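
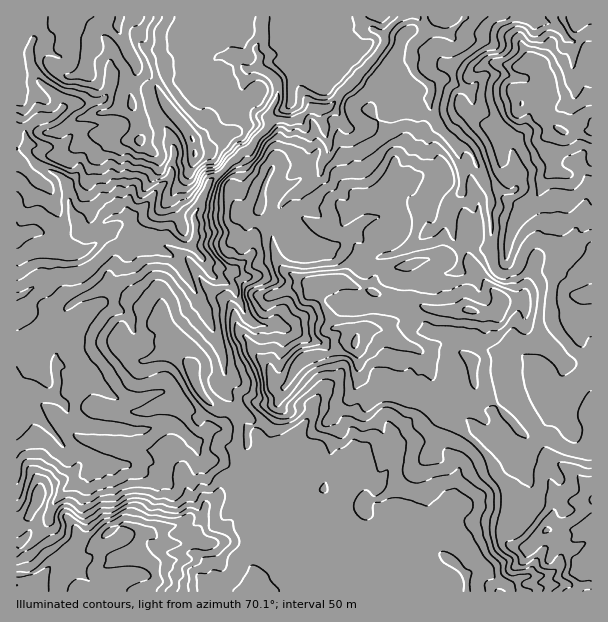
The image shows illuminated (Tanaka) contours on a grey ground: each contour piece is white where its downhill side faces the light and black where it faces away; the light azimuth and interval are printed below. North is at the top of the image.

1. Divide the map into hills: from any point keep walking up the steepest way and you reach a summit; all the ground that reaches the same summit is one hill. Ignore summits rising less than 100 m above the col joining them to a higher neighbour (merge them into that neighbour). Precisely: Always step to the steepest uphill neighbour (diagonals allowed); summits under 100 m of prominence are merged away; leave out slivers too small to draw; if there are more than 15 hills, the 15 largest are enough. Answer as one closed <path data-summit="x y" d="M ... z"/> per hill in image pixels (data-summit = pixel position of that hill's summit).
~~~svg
<path data-summit="591 131" d="M128 217l-18 1-18 16-6 0-5-4-12 6-16 0-12-4-14 0-11 4 1 182 9-4 7 0 15 12 15 20 20 6 18 11 7 1 20 0 5-3 1-11-5-20 17 0 16-6 8 0 12 6 14 14 3 11 5 5 20 3 16 13 8 4 14 14 0 18-3 12 3 10 4 4 15 2 10-5 16 1-16 11-9 3-12 20-21 22 261-1 0-3-6-5-6-1-9-8-7-3-9 0-6 5-24-22-29-14-16-5-7-13-9-9-6-10 0-18-17-11-9 1 0-4-5-2-37-7-20 16-18 6-6 6-2-11 2-29-12-30-26-25-4-9 2-8-1-22-18-47-21-39-13-16-12-4-13 0-12-5 2-5-8-6 2-12z"/><path data-summit="356 342" d="M429 98l-22 4-21 12-20 14-18 0-15-19-13 0 0 10 5 9 5 19-8 15-3 14-14 12-15 8-10 10-3 7-19 15-5 11 0 13-10 12-10 7-27-9-15-16-9 0-17-10-21-1-7 3-3 7 12 5 13 0 12 4 13 16 15 27 24 59 1 22-2 8 4 9 26 25 7 17 5 13 0 39 6-5 18-6 20-16 37 7 6 5 8 0 17 11 0 18 6 10 9 9 7 13 16 5 29 14 1-26 4-12 6-7-2-12 6-27 7-8 15-11 11-13 12 2 12 11 4-3 14 0 15-28 4-14 8 2 10 20 22-5 0-187-32 11-9 0-11-6-6 0-10 10-4 13-5 7-8 3-9-2-4-5-4-18 0-54-18-42-10-7-4 0-16-15-10-18z"/><path data-summit="119 18" d="M401 16l-384 0-1 218 25-2 12 4 16 0 12-6 5 4 6 0 18-16 18-1 2 5-2 12 4 4 3 2 9-5 23 1 2-6 7-7 18-5 16-36 9-7 23-23 6-1 18-22 4-8 23 0 7-3 11-9 18-1 49-54 7-12 0-9z"/><path data-summit="138 554" d="M33 414l-7 0-10 5 1 173 231 0 22-22 12-20 9-3 16-11-16-1-10 5-15-2-4-4-3-10 3-12 0-18-14-14-8-4-16-13-20-3-5-5-3-11-22-18-12-2-16 6-17 0 5 20-1 11-5 3-20 0-7-1-18-11-20-6-15-20z"/><path data-summit="581 569" d="M554 406l-2 1-4 13-15 28-14 0-4 3-12-11-12-2-11 13-20 16-8 30 2 12-6 7-4 12 0 27 3 4 6 3 14 14 6-5 9 0 7 3 9 8 6 1 6 9 82-1 0-166-22 3-10-20z"/>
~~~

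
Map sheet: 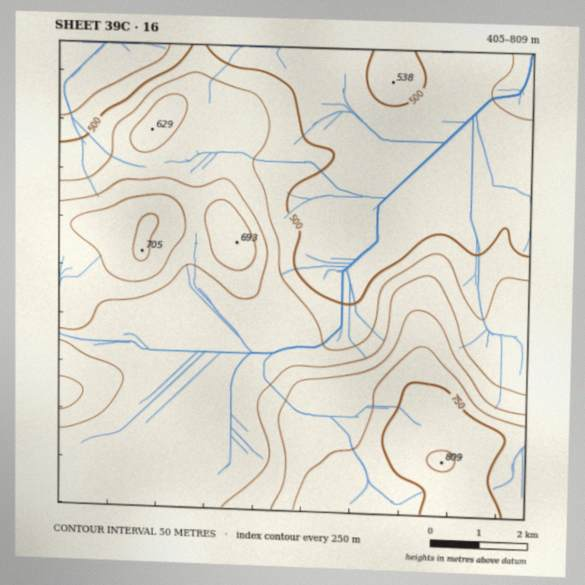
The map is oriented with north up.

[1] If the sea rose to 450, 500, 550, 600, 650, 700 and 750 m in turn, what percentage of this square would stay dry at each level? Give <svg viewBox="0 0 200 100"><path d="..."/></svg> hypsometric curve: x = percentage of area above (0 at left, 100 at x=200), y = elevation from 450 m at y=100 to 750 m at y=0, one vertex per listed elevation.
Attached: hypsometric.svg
<svg viewBox="0 0 200 100"><path d="M194 100l-45-17-20-16-62-17-25-17-19-16-13-17"/></svg>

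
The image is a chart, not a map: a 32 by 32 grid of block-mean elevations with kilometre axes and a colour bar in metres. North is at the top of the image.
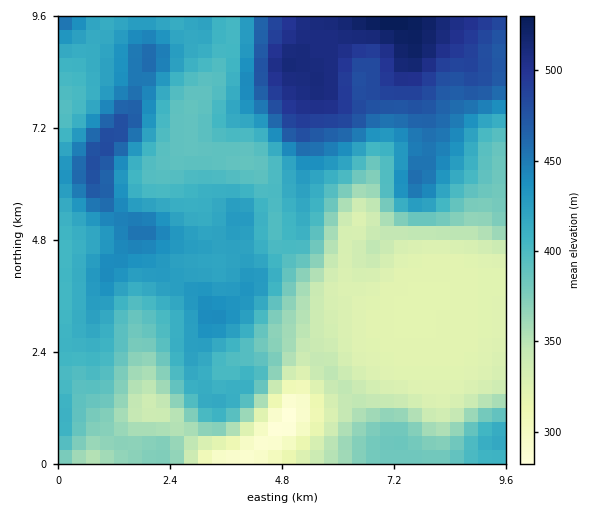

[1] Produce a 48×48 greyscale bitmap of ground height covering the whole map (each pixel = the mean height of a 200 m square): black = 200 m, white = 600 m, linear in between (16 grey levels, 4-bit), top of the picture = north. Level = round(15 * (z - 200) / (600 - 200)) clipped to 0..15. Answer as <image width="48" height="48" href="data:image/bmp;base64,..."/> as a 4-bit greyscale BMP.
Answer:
<image width="48" height="48" href="data:image/bmp;base64,Qk32BAAAAAAAAHYAAAAoAAAAMAAAADAAAAABAAQAAAAAAIAEAAATCwAAEwsAABAAAAAAAAAAAAAAABEREQAiIiIAMzMzAERERABVVVUAZmZmAHd3dwCIiIgAmZmZAKqqqgC7u7sAzMzMAN3d3QDu7u4A////AHZmZmZmd2ZUQzM0REVVVmZ3d3d3d3eIiHdmZmZnd2ZUREQzRERVVmZ3d3d3d3eIiId2ZmZmZmZVVURDM0RFVmZ3d3d3ZneIiId2ZmZmZmZmZmVEMzNEVWZnd3dmZmd4iIh3dmZmVVZnd3ZUQzNEVVZmd3ZmVWZ3iIh3dmZVVWZ4iIdlQzNERVZmZmZlVVZmd4h3d2ZVVWd4iIh2VDNEVVZlZlVVVVVWZod3d3ZlVneIiIiHZEREVVZVVVVVVVVVVYd3d3ZmZniIiIiHZURFVWVVVVVVVVVVVYd3d3ZmZ3iIiIiIdlVVZlVVVVVVVVVVVYiIh3ZmZ3iIh3iHdmVVZVVVVVVVVVVVVYiIiHdmd4iIiHd3d2VVVVVVVVVVVVVVVYiIiHd3d4iIiIh3dmZVVVVVVVVVVVVVVYiIiHd3eIiZmIh3dmZVVVVVVVVVVVVVVYiIiHd3eIiZmZiHdmZlVVVVVVVVVVVVVYiIiHd3eIiZmZmIdmZlVVVVVVVVVVVVVYiImId3iIiZmZmYd2ZlVVVVVVVVVVVVVYiImIh4iIiZmZmYh3ZlVVVVVVVVVVVVVYiImYiIiImZmZmZiHZlVVVVVVVVVVVVVYiJmZiImZmZiImZiHZmVVVVVVVVVVVVVYiJmZmZmYiIiImZiHdmVVVVVVVVVVVVVYiImZmZmYiIiIiIiHd2ZVVVVVVVVVVVVYiImZmZmZiIiIiIiHd3ZVVVVVVVVVVVVYiIiZmZmZmYiIiIh4iHZlVVVVVVVVVVVYiIiZmqmZmIiImIh4iHdlVVVVVVVVVWZoiImZmqmZiIiJmIh4iIdlVVVmZmZmZmZoiJmZmZmYiIiJmYh4iIdlVVZnd3d3ZmZ4iZqpmZiIiIiImIh4iId2VVZ4iIh3d3d4maqpiIiIiIiIiIeIiIh2ZWZ4mZiHd3d4mqqpiIeIiIiIiHeIiIh3ZmeJmpmId3d5mqqpiHd3eIiHd3eIiYiHd2eJmqmYh3d5mqqpiHd3d3d3d3eImZiIh3eJmqmYiHd4mqupiHd3d3d3d3eImZmZh3eImqmZiHd4mquqmId3d3d3d3eJmqmZmIeImamZiHd4iau6qYh3d3d3d3iZqqqpmYiJmamZmHd4iZq7qZh3d3eIiIiau6qqqZmZmqqZmId3iJqqqph3d3eIiImru7u7qqmaqqqpmYiHeImqqpiHd3eIiZqru7u7uqqqqqqqmZmHeImaqpiHd3eImZq7u7u7u6qqqqqqqpmXeIiZqpmHd3d4maq7vMy7uru7u7qqqqqoiIiZmpmId3d4iau7zMzLuru7u7qqqqqoiIiJmqmYh3d4iau8zMzLuqu7u7uqu7qoiIiJmqqYiId4iavMzMzLuqu8zLu7u7qoiIiJmqqZiIiIiavMzMzLu7u8zMu7u7qoiIiJmaqZiIiIiau8zMzLu7vMzMy7u7qpiIiJmZmYiIiIiau7zMzMzMzMzMzLu7qpmYiImZmIiIiIiaq7vMzMzMzMzMzLu7uqmYiIiIiIiIiIiaq7vMzMzMzMzMzMu7uw=="/>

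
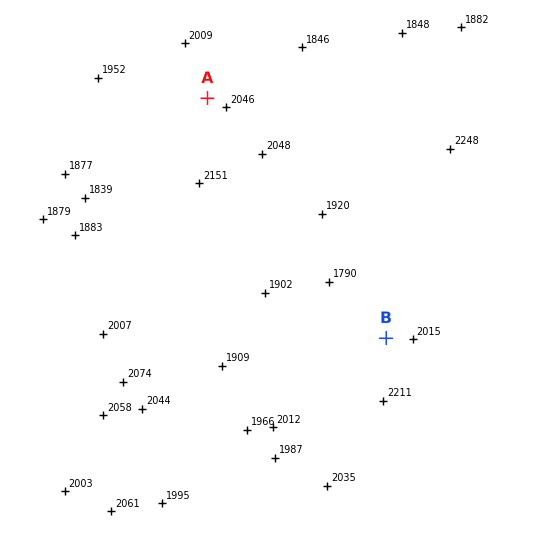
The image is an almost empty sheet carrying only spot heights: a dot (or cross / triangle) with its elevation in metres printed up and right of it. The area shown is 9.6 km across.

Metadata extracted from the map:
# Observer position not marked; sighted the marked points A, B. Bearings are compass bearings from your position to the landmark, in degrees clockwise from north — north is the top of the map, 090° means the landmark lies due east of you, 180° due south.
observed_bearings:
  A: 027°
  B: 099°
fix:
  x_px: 108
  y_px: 294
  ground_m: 1990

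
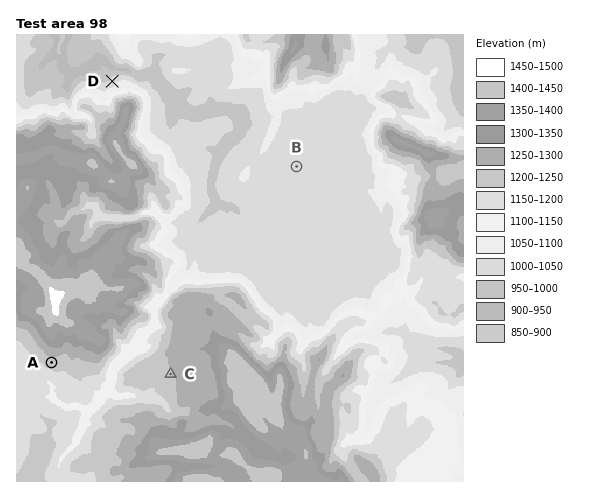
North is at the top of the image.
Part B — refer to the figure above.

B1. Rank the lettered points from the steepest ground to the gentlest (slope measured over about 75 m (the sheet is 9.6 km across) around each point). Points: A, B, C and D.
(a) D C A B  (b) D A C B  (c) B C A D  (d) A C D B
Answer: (b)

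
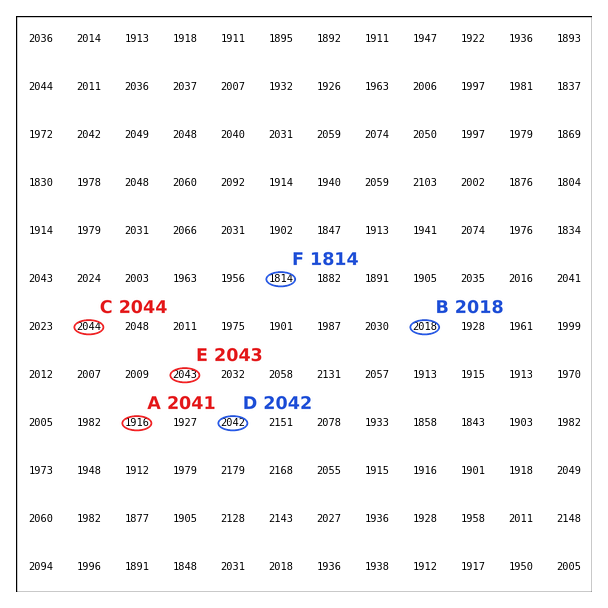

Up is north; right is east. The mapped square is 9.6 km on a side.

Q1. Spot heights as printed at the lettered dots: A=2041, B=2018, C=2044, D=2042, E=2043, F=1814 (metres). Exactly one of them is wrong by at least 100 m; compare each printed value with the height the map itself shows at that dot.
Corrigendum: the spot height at A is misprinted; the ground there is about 1916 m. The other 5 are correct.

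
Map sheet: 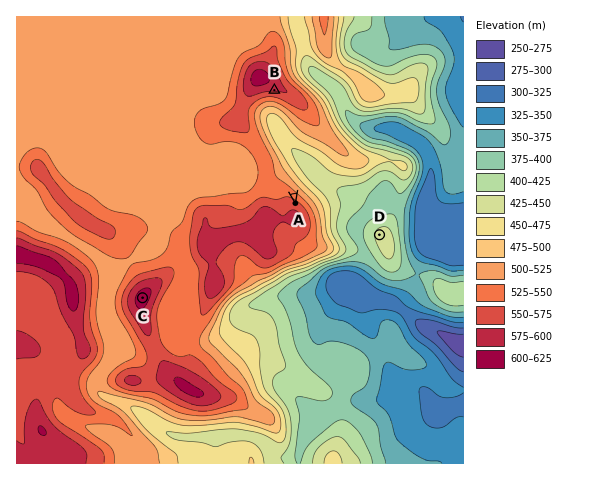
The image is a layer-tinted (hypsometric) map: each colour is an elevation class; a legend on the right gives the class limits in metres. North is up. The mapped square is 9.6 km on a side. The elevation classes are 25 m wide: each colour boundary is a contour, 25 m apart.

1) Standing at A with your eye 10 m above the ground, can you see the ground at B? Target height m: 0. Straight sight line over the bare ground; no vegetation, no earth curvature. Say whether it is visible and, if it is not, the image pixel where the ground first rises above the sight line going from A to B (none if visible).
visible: true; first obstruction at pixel None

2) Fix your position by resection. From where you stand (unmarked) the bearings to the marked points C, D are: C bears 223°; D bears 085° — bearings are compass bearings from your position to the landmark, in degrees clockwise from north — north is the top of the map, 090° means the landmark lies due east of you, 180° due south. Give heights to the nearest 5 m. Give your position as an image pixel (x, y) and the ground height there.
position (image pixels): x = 186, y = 252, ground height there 535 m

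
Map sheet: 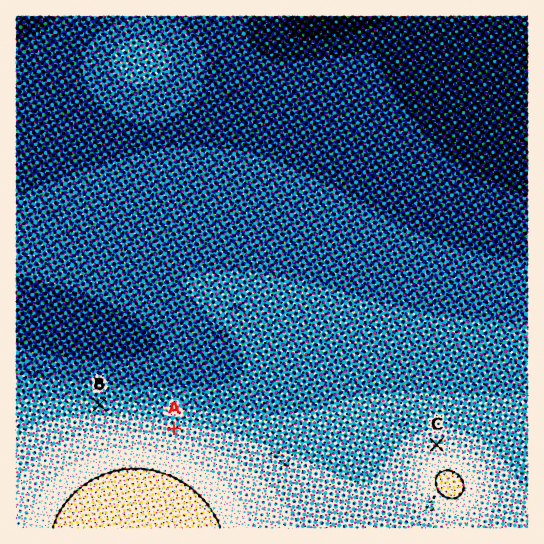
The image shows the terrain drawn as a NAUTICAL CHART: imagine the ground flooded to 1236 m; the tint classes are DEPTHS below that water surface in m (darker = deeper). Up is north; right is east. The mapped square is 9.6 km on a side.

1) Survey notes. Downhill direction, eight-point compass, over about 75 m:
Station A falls N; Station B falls N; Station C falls N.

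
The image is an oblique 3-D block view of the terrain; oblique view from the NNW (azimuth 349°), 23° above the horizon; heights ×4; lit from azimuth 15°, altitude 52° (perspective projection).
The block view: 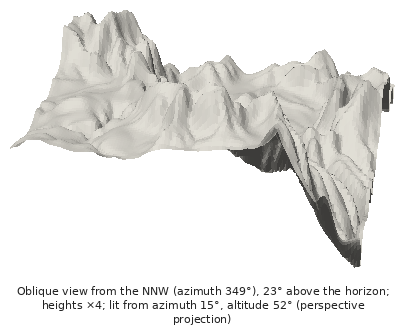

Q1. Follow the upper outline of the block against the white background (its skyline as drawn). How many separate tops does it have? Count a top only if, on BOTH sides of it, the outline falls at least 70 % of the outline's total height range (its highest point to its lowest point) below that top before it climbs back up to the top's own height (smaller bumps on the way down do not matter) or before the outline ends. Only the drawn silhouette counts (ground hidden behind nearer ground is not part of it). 0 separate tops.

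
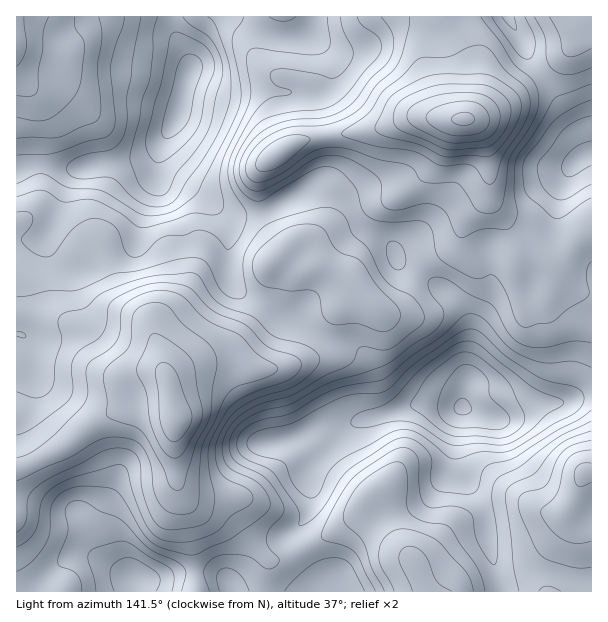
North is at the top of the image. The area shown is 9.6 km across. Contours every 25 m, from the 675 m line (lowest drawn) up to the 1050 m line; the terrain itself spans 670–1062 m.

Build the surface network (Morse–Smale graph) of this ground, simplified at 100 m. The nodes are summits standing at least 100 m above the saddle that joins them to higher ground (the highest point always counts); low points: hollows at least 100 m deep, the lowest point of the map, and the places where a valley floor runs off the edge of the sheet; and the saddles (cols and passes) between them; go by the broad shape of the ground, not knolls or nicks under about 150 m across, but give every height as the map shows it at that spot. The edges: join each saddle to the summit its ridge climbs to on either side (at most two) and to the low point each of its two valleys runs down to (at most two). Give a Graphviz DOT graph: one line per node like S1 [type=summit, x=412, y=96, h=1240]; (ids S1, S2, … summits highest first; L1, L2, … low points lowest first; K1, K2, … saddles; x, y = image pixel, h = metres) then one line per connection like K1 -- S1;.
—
graph terrain {
  S1 [type=summit, x=188, y=75, h=1062];
  S2 [type=summit, x=462, y=408, h=1054];
  L1 [type=low, x=464, y=119, h=670];
  L2 [type=low, x=174, y=417, h=707];
  L3 [type=low, x=585, y=473, h=794];
  L4 [type=low, x=17, y=45, h=836];
  K1 [type=saddle, x=37, y=165, h=955];
  K2 [type=saddle, x=303, y=549, h=907];
  K3 [type=saddle, x=353, y=212, h=879];
  K1 -- S1;
  K1 -- L2;
  K1 -- L4;
  K2 -- S2;
  K2 -- L2;
  K2 -- L3;
  K3 -- S1;
  K3 -- S2;
  K3 -- L1;
  K3 -- L2;
}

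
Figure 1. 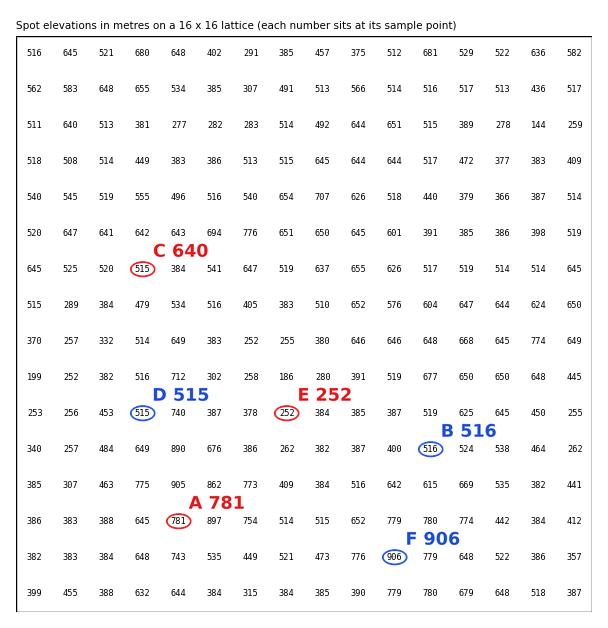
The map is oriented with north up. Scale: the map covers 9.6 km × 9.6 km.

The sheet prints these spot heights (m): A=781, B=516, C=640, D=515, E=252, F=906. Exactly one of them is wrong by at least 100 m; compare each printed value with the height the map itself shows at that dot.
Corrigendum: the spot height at C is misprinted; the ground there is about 515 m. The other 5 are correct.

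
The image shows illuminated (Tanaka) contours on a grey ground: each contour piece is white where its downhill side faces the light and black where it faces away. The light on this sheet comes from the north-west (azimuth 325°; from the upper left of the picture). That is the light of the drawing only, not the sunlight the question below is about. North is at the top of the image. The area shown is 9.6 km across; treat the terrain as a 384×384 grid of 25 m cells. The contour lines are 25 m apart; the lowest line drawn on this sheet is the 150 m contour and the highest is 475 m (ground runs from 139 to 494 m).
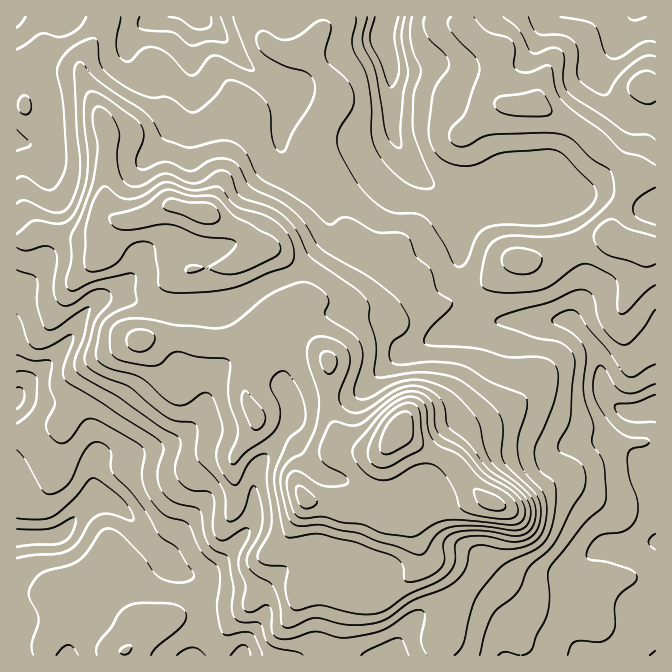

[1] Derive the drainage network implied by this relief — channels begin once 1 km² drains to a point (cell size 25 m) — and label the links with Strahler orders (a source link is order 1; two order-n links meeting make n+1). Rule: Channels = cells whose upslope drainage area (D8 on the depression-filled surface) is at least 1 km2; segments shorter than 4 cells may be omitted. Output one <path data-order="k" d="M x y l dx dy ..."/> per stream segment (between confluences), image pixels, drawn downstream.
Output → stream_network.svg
<path data-order="1" d="M560 637l4 1 16 17 9 0"/><path data-order="1" d="M348 567l-3 0-1-2-6 0-1-1-5 0-10-6-15 0-20 10-20 20 0 22-3 7-4 3 0 2-8 8 0 2-3 3-2 3 0 4-2 2 0 4-1 2 0 4-2 1"/><path data-order="1" d="M589 555l6-5 4 0 1-2 32 0 2-1 5 0 1-2 5 0 2-1 8 0 0-2"/><path data-order="2" d="M87 505l-15 15 0 2-7 6 0 2-7 7-41 0 0 1"/><path data-order="1" d="M395 498l-13 0-2-1-8 0-14-10-10-5-3 0-1-2-7 0-2-2-7 0-10-5-31-31-9 0-8 8"/><path data-order="2" d="M270 450l-10 12-3 6 0 4-2 1 0 10-1 2 0 32-2 1 0 4-2 3-3 3-3 7-9 9 0 1-28 29-25 0-3-4-2 0-8-8-2 0-23-24 0-1-4-3-5-10-18-19-7-3-3 0-2-2-7 0-8 5-3 0"/><path data-order="1" d="M567 447l2-2 8 0 2-2 48 0 25 25 3 0 0 4"/><path data-order="1" d="M204 407l0 3-4 3 0 2-28 28-3 0-2 2-7 0-1 2-7 0-7 3-3 0-2 2-6 0-2 1-28 0-10 10 0 34-7 6 0 2"/><path data-order="1" d="M290 403l-2 2 0 7-1 1 0 9-2 1 0 7-10 12 0 1-5 5 0 2"/><path data-order="2" d="M17 393l0 5"/><path data-order="1" d="M398 355l2-2 4 0 20-10 3-3 10-5 3 0 5-3 5 0 2-2 3 0 2-2 5 0 2-1 14-2 2-2 10 0 2-1 67 0 1-2 10 0 20 20 0 2 4 3 3 7 0 3 2 2 0 8 1 2 0 11 2 2 0 5 2 2 0 3 1 3 17 17 3 0 2 2 17 0 1-2 7 0 3-2"/><path data-order="1" d="M219 308l-54 0-1-1-9 0-1-2-7 0-2-2-5 0-6-3-6 0-1-2-25 0"/><path data-order="1" d="M17 303l0 90"/><path data-order="2" d="M102 298l-7 4-11 11-10 20-10 12 0 2-47 46"/><path data-order="1" d="M147 253l-9 9-1 3 0 3-5 7-18 18-4 2-3 0-5 3"/><path data-order="1" d="M458 207l-14-15"/><path data-order="1" d="M552 197l-100 0-7-5-1 0"/><path data-order="1" d="M322 192l-4-4 0-1-8-9 0-1-5-5 0-2-23-22 0-25 2-1 0-5 1-2 0-20-11-12-2 0-8-6-2 0-5-5-2 0-55-55-3 0"/><path data-order="2" d="M444 192l-7-4-3-3-2 0-4-3-1 0-17-17-5-10-7-8-3-7 0-3-1-2 0-10-2-2 0-55-2-1 0-7-2-2 0-3-4-10 0-13 1-2 0-8 2-2 0-3"/><path data-order="1" d="M38 155l-1-3-7-7-3-2"/><path data-order="2" d="M27 143l-5 0-2-1-3 0 0-2"/><path data-order="1" d="M35 143l-8 0"/><path data-order="1" d="M169 135l0-37 20-20 0-30 1-1 0-9 2-1 0-5 2-2"/><path data-order="1" d="M604 70l3-7 3-3 2-5 3-3 2-4 0-3 8-17 4-3 0-2 5-6"/><path data-order="1" d="M194 60l0-30"/><path data-order="1" d="M128 43l2-5 15-15 4-3 6-3 40 0"/><path data-order="2" d="M194 30l0-7 1-1 0-5"/><path data-order="1" d="M554 17l80 0"/>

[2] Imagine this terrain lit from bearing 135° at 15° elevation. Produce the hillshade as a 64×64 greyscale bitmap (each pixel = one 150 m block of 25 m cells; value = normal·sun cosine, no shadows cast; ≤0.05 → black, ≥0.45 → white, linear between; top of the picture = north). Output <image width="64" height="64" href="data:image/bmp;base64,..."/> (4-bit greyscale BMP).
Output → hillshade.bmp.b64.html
<image width="64" height="64" href="data:image/bmp;base64,Qk12CAAAAAAAAHYAAAAoAAAAQAAAAEAAAAABAAQAAAAAAAAIAAATCwAAEwsAABAAAAAAAAAAAAAAABEREQAiIiIAMzMzAERERABVVVUAZmZmAHd3dwCIiIgAmZmZAKqqqgC7u7sAzMzMAN3d3QDu7u4A////AGZ5mGVVaLzLqYibp2m7qYmqu7p2Z4mqu6mJmZqpmZmZZniYdlVXm8u6h5u4aKy6mau7uoZniaq6qZmZmZmZmZlmZ5iHZlZ5u7qHerplnMuqq83cp2aJmrqpmZmZmZmZmXd3iIh3ZmaKqYdnq4RqzLqrze7ZdniaqpmZmZmJmZmZh3d4iHdmZWeIh2V6pli8upmr3/yXeJqqmZmZmIiZmZl3d3eId3ZmZnd2VEenVqupiIic79uYmrqZmZmYiJmZmXd3d3eHd3dmZmZURodVeZmHdni+7sqauqmZmYiIiZmZd3d3d3iIiHd3ZlVXiGVniIh3Zore7bqrqqqpmHiIiIhmZmZ3eIiIh3d3VFeZhmd4iIh3aKzdyqq7u7qYd3d4iFVVRWZ3iIiHd4h0NHqpiIiIiZiImrzKmrzMzLqHd3d3REQzRXeIiIh3eJcxR5qpmZmaqpmru8uqve7ty6mIiIdmZkI0Z3h3iIZnqmIUerqqqqqrqrzd3czN//7cupmamaqqhTNWd3eJhlWLpSNZzLu7qqqZvO///u7//ty7qqqqu8zJQ0Z3d4mXVGrIQ0e9y7upiIiazd7u7v/+y7uqqqqarNyFRWd3ial0SLlTNZu5mZiIiIiJmrvM3u3Lu6mZmYiazbh3d3eImpZXqWM0eZd3iIiIh3d3eImrzLqqqZmZd4msy5iHZniJqGipYyRndmZ4mZiId3dmZniaqqqpmYh3iJu6mIdmZ4iYebpSE2d3d4mrqZh3d2VWeIiZqqqZiHeImrmHd2VWaId5y2ITV3iIibzLqYeIh3eJh3iZqpmZiIiauXd3ZUVWdljNlCNWeIdnrNy5h3iZmZqYd4iZmZmIiJq6h3d2VVVmRZ3IREVXdlR73cl2eJqqqqmIiJmZmXd4mrqYiIiHZWZUatt1Q0ZlMki8ynZ4mqu6uqmZmYh4Z3eJqpmZmZmXZmVYvJZDNWUwFZzLl4iZq7u7qqmYdlZFZnmqmZmZmql2ZmerqGRFZSABaty5iImaqquqqZh2VTRWeJmZmYiZqpdmZ4qYdVZ2MAAXvLmIiImaq6qpmZmYRFZ4iZmIiImql2VniZh2aJhSAAJ5mIiIiImru7qZrMxlRoiZmZiIiJqoZWiZiHZ5uoUQADZ3d3d3eJq7u5ib3ZdVaJmaqZiImZhlaKmIdnrMuEIBJFZ3d3d3irvLl4q8qnVFeJq6qZiJmXZoqphmeczKhTI0VWd3dmd4q8yXeaurqENGeaq7qYmZl2eamGVoq8uoZERVZ3d3ZmeKu5eJqom7cxNWeau5mJmYd4moZVeKq7qYZlZmd3dmZniqmImZd6y2ETVmiqmIh4iHiZhlVniaqrqYd2Zmd3Zmd4iImplmispBJEVXiHd2Zmd4mXZmd4mqq7qYh3d3d3Z3d3iaqWZ5vHISNEVmZndlVWeZh3eIiZmZqqmZmIiZmYh3Z5qqdmistiI0Vnd3iHdUVomYiJmZmZmZmZmaqqq7uYZmirp2ZozaZFVniZmZmXZVZ4iIiIiIiIiIiZqqu7y6l2Z5u3dVat24dmeJqqq7qXZWeIiIiIiIiId3iZqrvLuYdniriGRHrduXZniaqqvLqHd3d3d3iIiJh2Z4maq7u6mIeJuZdUV6zbl2ZniIibzLqYd3d3eIiIiYZVaImaq7qZmImqqWVFebyodmd3d3irzLmHd3d3iIiJh1RWeImaqZmamamqhlVoq7l3d3iHdniruod3d3d4mIiHVEVmd3iIiJmZmImGVWeaupiIiZmHd4mqmHd3d3eIiIdkREVVVmdnd3d2Z3VEV4mrupmaqph3eJmYd3d3ZniIh2VEREREREVnZWVWVCJGd4mqqZq6l2Z3iIh3d3dmZ4iHdmVVVVRDI1d3ZmZUECV2VWiYd4mGVWd4h3d3d2ZneId3d3d3dlQySJmGZ2UgFHZCJFVDWIdVZnd3d3iHd2d3iIiIiIiHdlRHqqd3djEUd1IRNCE3mHZmd3d3iIh3d3eIiIiIiIiHdleap3d2QhSIdCI1QjaZh3d3d3iIiId3eImZmIiIiIiHZomnd3ZTJYmGQ1ZUNYmYd3h3eIiIh3d4maqZmZiIiIh2aIZ3ZlM1iqhlZmVEaJmIiIiIiIiHZniaqqqZmZiIiIdndndmVEaKuodnZVVomYiIiIiZmIdmaJmruqqqmYiIh2d3iHZUV4mrqHdmZniZiHiImZmZhmZneJqqqqqpiIiHZniZdkNXiZqod3ZniJmId3iaqaqGVVZ3iaqqu6qYd3d2eZmGQ0eIiIh3dmeImZh2eJqqqoVVVmd4maqqqYh3d3eJmYZDRnd3d3d2ZniZmHZniaq6hUVmZmd4iJmZh3d3iJiIhlNGd2d3d3ZmZ4iIdmd4mrp0RWZmZmd3eJh3d3eJl4iGVFZ3Z3d4dmZnd4h3d3iau3Q1VmZVZmZoqYd2ZXiHiHZmZ3d3d4h2Zmd3iIiHeIm7czRWZmZnZlerqIdURneIdmeIh3Z3iHZmZ3iIiIiIiap0RWZmZniHVZu5h1M0ZndlV5mYdneIZVZmeIiIiIiZqXRXd3d3iZhkerqYdDNFV2U1iqhmZ4hlVmZniIiImaqoVFeIiId4qnVYmpmGRERWdURpqXZWd2VVZmeHd4iavLhDVoiIh3eJhlaImYdVVVZ2VFirl2VnZUVmZ3d3eJq92TJGd3eIdnmXZmeJmGZlVndUV6updldkRWZnd3Z3ib3rQSVnd4h3eJhmZ3iYdm"/>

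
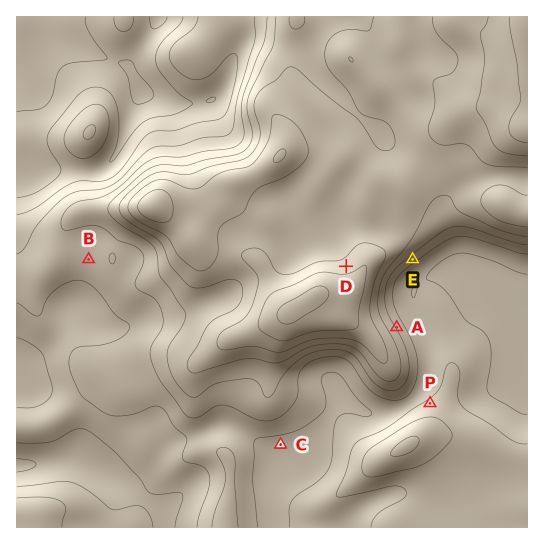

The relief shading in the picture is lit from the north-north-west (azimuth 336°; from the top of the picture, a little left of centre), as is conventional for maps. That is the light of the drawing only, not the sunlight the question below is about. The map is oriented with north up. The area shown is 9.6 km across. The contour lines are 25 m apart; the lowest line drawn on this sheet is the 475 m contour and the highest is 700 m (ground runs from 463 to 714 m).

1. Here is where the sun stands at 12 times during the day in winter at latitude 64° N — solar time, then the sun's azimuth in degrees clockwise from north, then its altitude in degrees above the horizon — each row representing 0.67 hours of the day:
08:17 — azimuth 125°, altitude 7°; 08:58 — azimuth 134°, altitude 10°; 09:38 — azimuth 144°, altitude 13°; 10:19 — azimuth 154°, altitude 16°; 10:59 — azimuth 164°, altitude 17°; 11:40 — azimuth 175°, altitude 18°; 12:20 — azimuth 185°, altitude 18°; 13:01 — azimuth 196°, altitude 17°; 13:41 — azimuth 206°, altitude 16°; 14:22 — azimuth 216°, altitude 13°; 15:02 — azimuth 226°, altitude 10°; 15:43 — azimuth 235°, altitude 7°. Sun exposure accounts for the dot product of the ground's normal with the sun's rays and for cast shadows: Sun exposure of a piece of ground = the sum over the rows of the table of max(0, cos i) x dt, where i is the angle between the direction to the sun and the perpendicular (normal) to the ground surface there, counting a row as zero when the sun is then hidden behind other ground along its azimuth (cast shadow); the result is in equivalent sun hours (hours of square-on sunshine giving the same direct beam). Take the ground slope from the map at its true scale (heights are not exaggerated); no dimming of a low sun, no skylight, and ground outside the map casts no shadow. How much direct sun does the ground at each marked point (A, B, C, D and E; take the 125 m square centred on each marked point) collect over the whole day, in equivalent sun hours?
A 1.3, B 2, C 2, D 1.4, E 2.7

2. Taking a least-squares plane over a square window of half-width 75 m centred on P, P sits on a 4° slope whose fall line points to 332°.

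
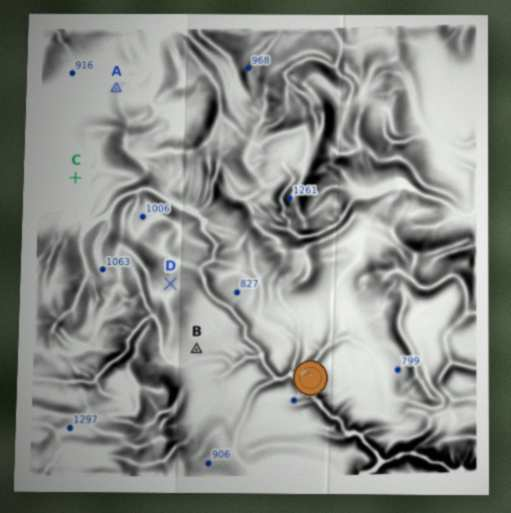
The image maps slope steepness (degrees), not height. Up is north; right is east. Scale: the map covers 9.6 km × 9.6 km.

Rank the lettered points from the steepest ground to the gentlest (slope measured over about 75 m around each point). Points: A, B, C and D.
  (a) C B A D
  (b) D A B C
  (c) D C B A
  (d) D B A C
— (b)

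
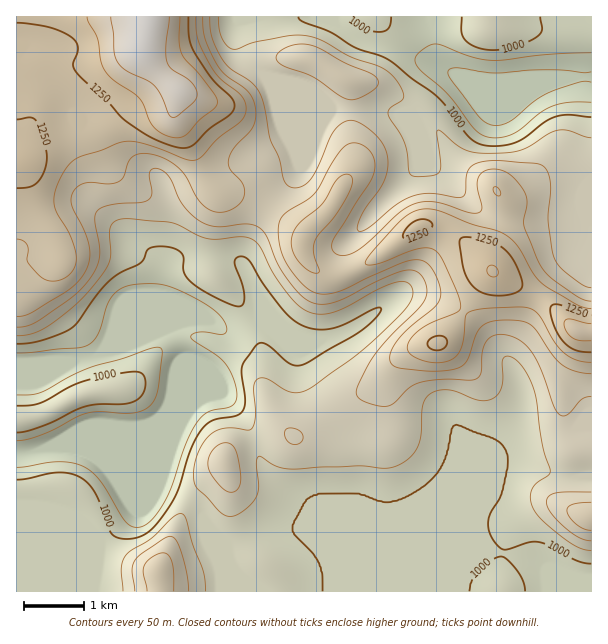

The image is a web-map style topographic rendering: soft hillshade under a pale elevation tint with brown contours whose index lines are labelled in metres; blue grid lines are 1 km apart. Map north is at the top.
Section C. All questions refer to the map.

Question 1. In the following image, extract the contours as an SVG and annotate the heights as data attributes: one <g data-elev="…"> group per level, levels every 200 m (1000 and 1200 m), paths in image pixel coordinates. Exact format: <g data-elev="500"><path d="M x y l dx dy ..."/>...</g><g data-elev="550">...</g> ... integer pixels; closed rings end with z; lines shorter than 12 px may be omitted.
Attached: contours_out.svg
<g data-elev="1000"><path d="M323 591l-1-18-3-10-6-9-20-23 1-10 12-21 7-5 7-1 39 0 18 7 9 1 12-2 10-4 17-10 13-13 9-18 5-26 4-4 40 15 7 6 4 8 0 14-4 22-3 8-10 15-2 8 2 13 8 12 8 4 22-8 11 0 11 4 26 14 15 4"/><path d="M525 591l-1-9-6-11-11-11-6-4-10 5-12 10-7 10-3 10"/><path d="M17 433l11-2 18-6 40-19 13-2 24 0 11-2 6-4 3-5 2-6 0-7-2-6-6-2-35 5-27 7-36 19-9 2-13 1"/><path d="M17 344l24-3 30-12 7-8 18-25 12-14 12-9 21-10 7-14 8-2 14 0 9 4 4 6 1 16 6 8 20 14 27 11 6-1 1-9-1-11-8-24 3-4 7 0 6 6 12 21 22 28 11 10 13 6 12 2 14-2 12-5 27-14 6-2 1 2-7 11-14 12-58 33-6 1-6-2-24-20-5-1-4 2-13 17-2 6 3 31-2 11-7 6-24 5-10 8-11 20-12 37-6 14-17 24-13 11-17 4-7-1-6-3-4-5-14-38-9-10-9-6-11-3-10 0-39 7"/><path d="M591 117l-21-2-12 1-12 5-21 16-10 6-18 3-17-2-6-3-7-6-18-25-11-12-46-36-11-6-27-9-24-15-28-11-4-4"/><path d="M351 17l2 5 6 4 10 4 11 2 6-1 3-3 2-11"/><path d="M462 17l-1 15 5 9 11 7 17 2 20-3 22-9 6-8-2-13"/></g><g data-elev="1200"><path d="M591 309l-14-4-35-22-9-10-15-27-12-11-11-5-25-7-36-14-15 1-14 7-31 32-9 14 3 2 9-1 33-13 15-3 9 2 8 8 15 35 4 15-4 4-31 14-13 10-5 8 0 6 2 4 8 5 10 3 10 1 9-2 8-4 4-5 3-7 3-28 4-5 16-3 36-2 9 1 7 5 18 29 11 12 12 6 13 2"/><path d="M315 273l3 0 1-3-5-16 1-12 4-8 17-20 12-20 5-14-2-4-3-2-4 1-6 4-15 24-23 19-7 12-2 11 4 12 10 11z"/><path d="M17 239l6 2 4 4 1 4-1 12 13 15 5 4 6 1 6 0 8-3 9-9 2-6 0-8-6-21-14-24-2-12 2-9 4-11 6-10 6-7 8-4 21-7 16-7 12-2 21 5 36 13 9 1 8-4 16-19 23-17 4-9-1-10-6-8-20-15-9-13-12-26-2-22"/><path d="M496 195l4 1 1-4-3-4-3-1-2 2z"/></g>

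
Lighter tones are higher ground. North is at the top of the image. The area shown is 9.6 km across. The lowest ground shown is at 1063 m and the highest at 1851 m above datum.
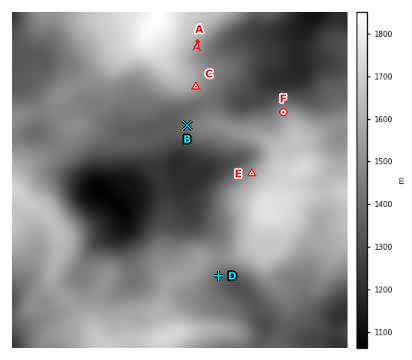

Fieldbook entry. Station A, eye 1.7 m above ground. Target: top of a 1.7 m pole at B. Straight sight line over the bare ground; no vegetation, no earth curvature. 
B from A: no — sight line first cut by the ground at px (195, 62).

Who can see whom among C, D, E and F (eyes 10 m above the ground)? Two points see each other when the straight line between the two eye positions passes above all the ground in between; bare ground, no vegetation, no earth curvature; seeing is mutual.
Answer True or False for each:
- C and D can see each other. False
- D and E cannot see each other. True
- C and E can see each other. True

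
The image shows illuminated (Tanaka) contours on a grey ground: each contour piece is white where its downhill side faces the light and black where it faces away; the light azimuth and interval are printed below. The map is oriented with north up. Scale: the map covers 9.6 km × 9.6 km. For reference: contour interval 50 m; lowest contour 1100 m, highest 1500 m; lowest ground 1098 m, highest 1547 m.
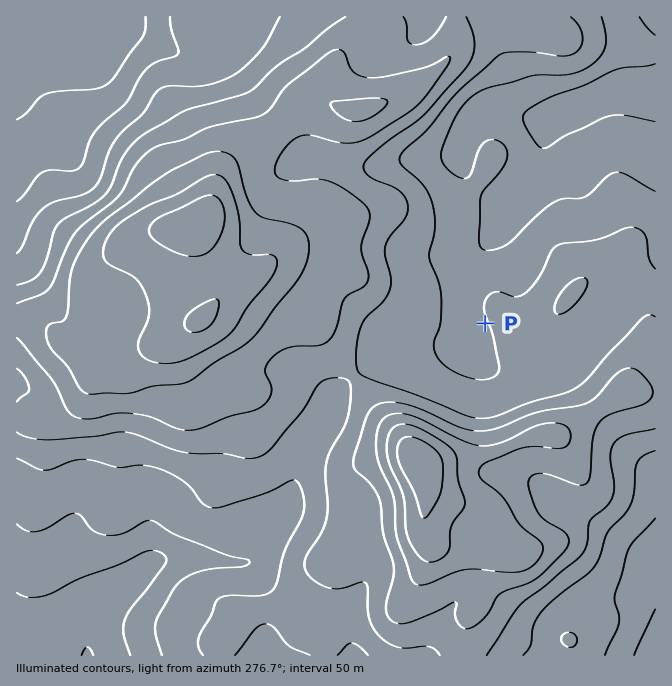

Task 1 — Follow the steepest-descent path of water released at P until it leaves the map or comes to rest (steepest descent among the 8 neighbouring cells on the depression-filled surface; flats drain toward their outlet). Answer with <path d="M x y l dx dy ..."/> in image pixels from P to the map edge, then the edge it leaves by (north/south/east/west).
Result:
<path d="M485 323l-17 0-1-1 0-4-2-1 0-9-1-1 0-29 1-1 0-4 2-3 8-10 0-2 23-25 0-1 6-5 0-2 4-5 4-7 3-3 5-10 0-3 4-7 6-13 4-4 3-6 0-4 3-6 0-7 2-2 0-13 2-2 0-3 1-3 12-12 7-3 3 0 5-4 3 0 5-3 4 0 11-7 4 0 10-5 6 0 2-1 18 0 2 1 18 0"/>
exit: east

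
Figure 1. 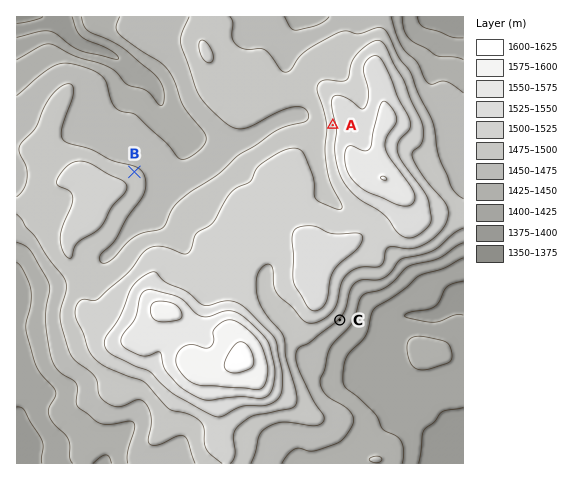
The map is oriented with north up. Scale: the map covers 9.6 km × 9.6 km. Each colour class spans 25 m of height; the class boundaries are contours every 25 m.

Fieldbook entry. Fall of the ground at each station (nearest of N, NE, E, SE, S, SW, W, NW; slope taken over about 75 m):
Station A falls W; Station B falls NE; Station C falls SE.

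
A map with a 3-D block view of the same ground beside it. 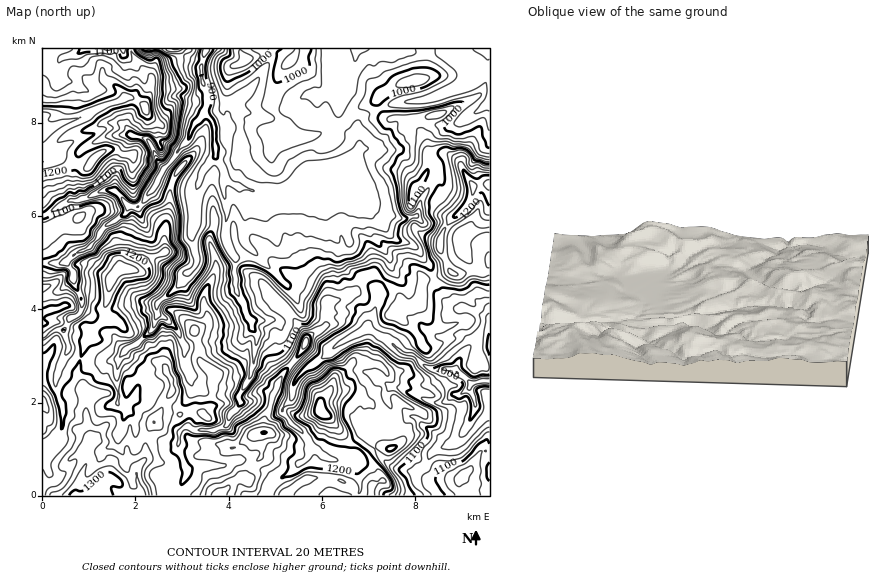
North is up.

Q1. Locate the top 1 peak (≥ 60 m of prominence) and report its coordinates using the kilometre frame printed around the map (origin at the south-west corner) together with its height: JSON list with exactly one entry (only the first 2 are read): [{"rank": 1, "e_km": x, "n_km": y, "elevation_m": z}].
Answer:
[{"rank": 1, "e_km": 5.96, "n_km": 1.81, "elevation_m": 1319}]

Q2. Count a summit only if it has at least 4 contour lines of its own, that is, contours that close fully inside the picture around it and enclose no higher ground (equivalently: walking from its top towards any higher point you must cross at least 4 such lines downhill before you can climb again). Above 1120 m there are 1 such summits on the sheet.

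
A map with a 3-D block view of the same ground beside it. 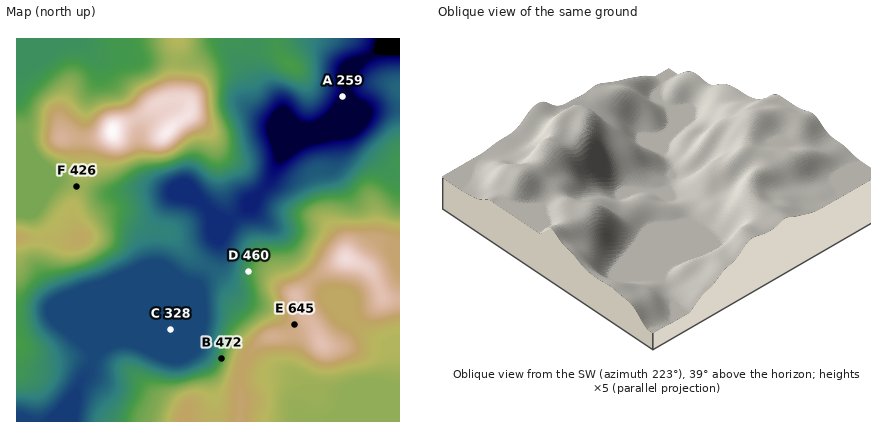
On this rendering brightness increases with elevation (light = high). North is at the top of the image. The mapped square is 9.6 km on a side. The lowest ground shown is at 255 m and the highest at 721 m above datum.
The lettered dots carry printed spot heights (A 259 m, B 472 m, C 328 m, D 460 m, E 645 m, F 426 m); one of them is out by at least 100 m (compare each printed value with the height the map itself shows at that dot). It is F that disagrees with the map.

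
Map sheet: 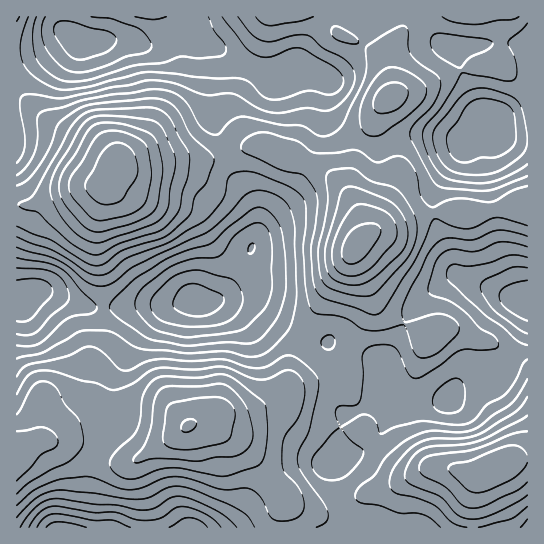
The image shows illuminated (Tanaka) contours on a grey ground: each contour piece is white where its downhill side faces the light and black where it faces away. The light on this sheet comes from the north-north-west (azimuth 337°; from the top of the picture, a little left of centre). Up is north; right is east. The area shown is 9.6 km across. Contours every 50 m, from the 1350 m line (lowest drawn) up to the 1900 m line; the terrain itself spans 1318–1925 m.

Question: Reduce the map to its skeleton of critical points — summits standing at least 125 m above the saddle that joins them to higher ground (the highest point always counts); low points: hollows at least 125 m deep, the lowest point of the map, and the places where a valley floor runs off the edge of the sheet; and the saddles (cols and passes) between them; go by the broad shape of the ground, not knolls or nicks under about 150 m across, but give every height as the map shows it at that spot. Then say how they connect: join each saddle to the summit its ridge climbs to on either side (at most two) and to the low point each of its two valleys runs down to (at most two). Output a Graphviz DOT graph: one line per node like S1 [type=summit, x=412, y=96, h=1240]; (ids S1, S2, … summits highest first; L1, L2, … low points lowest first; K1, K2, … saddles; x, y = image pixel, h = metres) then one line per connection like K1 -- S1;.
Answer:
graph terrain {
  S1 [type=summit, x=122, y=167, h=1925];
  S2 [type=summit, x=358, y=243, h=1872];
  S3 [type=summit, x=187, y=426, h=1855];
  S4 [type=summit, x=491, y=469, h=1841];
  L1 [type=low, x=79, y=42, h=1318];
  L2 [type=low, x=195, y=302, h=1320];
  L3 [type=low, x=18, y=301, h=1356];
  L4 [type=low, x=527, y=301, h=1356];
  L5 [type=low, x=61, y=527, h=1371];
  L6 [type=low, x=493, y=118, h=1403];
  K1 [type=saddle, x=105, y=430, h=1660];
  K2 [type=saddle, x=434, y=213, h=1653];
  K3 [type=saddle, x=227, y=155, h=1633];
  K4 [type=saddle, x=361, y=45, h=1599];
  K5 [type=saddle, x=342, y=506, h=1591];
  K6 [type=saddle, x=349, y=351, h=1571];
  K7 [type=saddle, x=103, y=307, h=1504];
  K1 -- S3;
  K1 -- L2;
  K1 -- L5;
  K2 -- S2;
  K2 -- L4;
  K2 -- L6;
  K3 -- S1;
  K3 -- S2;
  K3 -- L1;
  K3 -- L2;
  K4 -- S1;
  K4 -- S2;
  K4 -- L1;
  K4 -- L6;
  K5 -- S3;
  K5 -- S4;
  K5 -- L4;
  K6 -- S2;
  K6 -- S3;
  K6 -- L2;
  K6 -- L4;
  K7 -- S1;
  K7 -- S3;
  K7 -- L2;
  K7 -- L3;
}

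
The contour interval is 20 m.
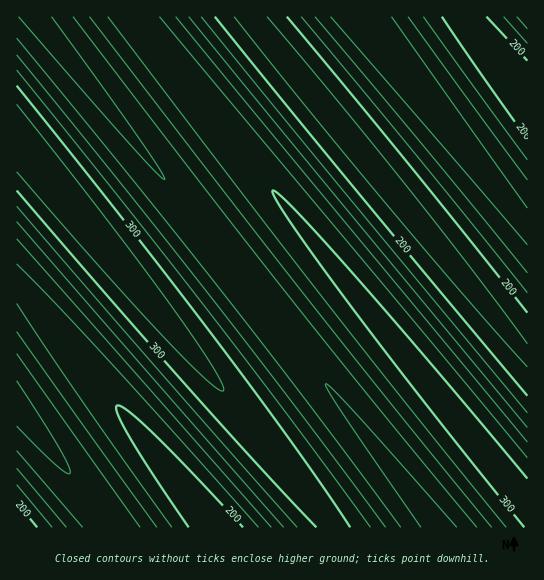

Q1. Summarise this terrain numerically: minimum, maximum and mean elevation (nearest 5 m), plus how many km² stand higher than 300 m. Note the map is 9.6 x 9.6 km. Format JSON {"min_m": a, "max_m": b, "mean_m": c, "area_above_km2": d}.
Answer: {"min_m": 175, "max_m": 335, "mean_m": 250, "area_above_km2": 12.8}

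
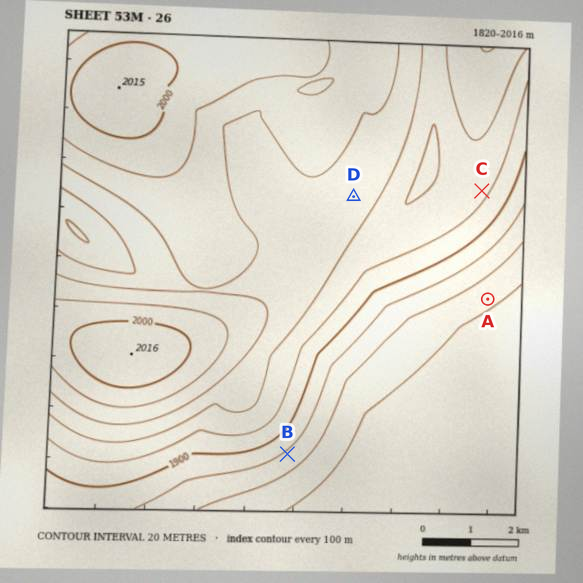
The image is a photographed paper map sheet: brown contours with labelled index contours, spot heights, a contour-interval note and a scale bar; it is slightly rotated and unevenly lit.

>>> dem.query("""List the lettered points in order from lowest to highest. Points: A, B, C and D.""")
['A', 'B', 'C', 'D']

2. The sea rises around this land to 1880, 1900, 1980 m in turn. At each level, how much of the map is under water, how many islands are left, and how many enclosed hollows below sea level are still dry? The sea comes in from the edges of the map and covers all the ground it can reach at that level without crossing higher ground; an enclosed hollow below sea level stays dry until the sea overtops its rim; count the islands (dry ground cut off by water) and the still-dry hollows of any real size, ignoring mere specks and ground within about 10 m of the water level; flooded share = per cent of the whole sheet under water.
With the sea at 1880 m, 23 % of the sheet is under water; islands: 0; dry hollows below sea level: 0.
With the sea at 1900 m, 29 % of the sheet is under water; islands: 0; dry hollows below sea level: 0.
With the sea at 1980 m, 83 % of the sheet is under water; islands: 0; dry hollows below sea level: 0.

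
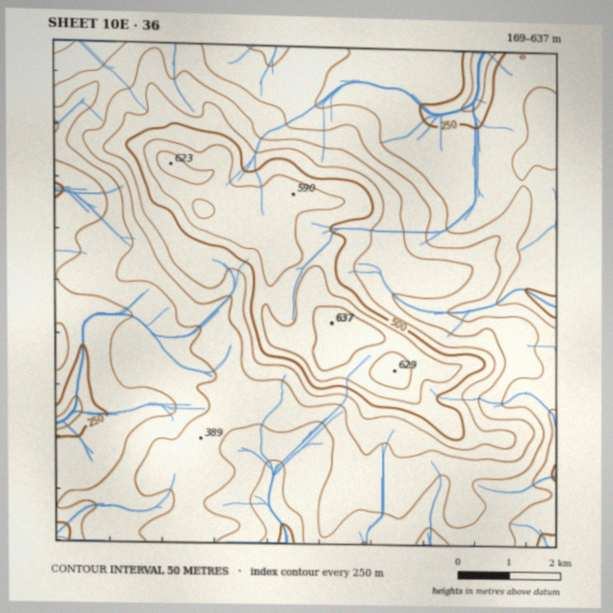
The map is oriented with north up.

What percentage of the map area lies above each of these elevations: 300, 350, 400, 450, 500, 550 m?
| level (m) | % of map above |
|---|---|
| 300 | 78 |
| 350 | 53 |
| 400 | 33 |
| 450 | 23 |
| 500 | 16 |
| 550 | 9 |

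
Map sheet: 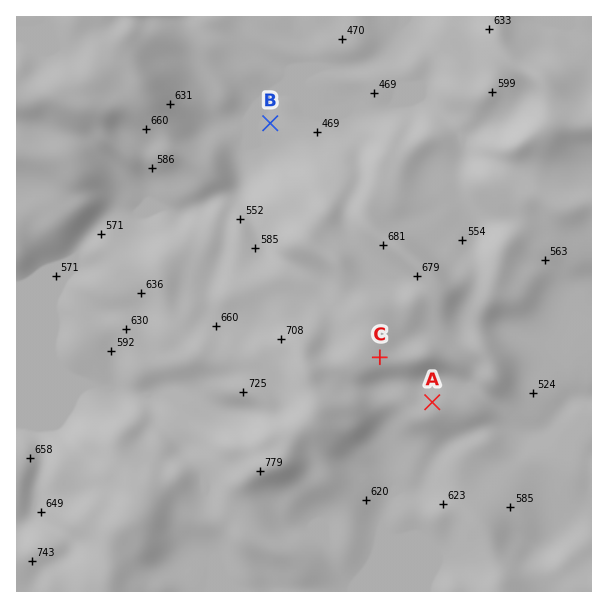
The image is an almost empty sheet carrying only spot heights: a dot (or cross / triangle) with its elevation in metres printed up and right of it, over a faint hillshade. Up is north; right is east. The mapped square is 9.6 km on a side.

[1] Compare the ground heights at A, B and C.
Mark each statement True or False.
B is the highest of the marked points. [False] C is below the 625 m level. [False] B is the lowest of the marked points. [True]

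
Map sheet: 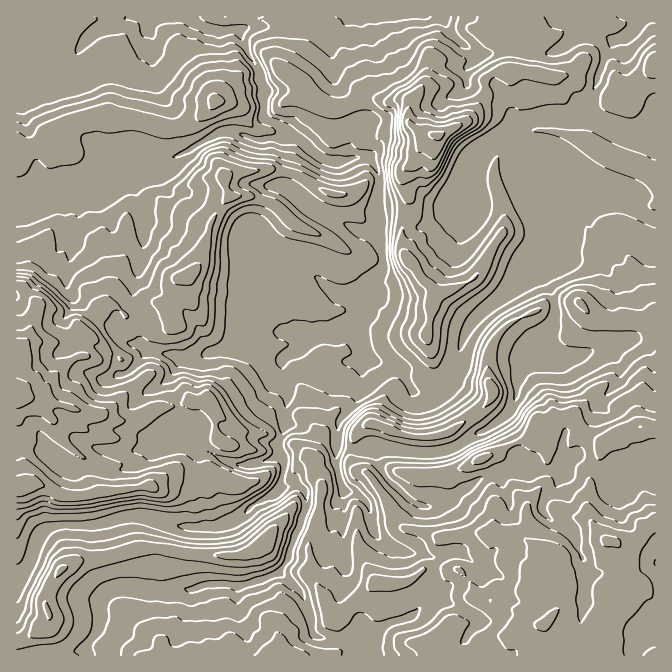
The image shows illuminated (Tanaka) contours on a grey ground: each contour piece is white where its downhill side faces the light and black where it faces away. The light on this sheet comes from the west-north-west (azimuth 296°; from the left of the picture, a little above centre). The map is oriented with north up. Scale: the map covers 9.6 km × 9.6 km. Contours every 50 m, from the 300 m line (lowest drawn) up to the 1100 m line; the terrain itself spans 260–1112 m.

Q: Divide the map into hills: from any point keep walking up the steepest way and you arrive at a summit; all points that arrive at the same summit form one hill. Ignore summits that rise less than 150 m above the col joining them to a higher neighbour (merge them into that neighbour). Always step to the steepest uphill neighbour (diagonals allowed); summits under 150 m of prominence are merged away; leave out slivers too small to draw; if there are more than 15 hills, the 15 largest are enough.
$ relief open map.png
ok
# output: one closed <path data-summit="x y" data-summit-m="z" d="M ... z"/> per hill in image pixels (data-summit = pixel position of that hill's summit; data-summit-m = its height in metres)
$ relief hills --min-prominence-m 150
<path data-summit="609 540" data-summit-m="1112" d="M655 16l-214 1 11 17 8 9 18 11 20-3 54 2 33-19 17 0 14 6-3 2-7 11-15 42-14 21-3 2-42 0-12 6-12 4-5 5 13 17 0 7 10 25 8 15 9 23 6 10-1 32-20 9-57 52-8 15-4 22-6 17-11 12-8 4-20-2-16-23-30-9-4-4-5-20-5-8 7-12-2-18 10-15 12-12 2-18-7-19 2-10-2-1 0-24 3-11 0-12-3-8-8-9-19 0 0-11 9-22-14-32-10-13-3-38 5-10 12-12 0-4-332 1 0 193 14-1 17-10 13 0 10-3 18-2 14-8 12-12 11 7 7 0 2 4 9 30 1 30-11 52-15 18-2 5 2 13 10 10 12 1 9 5 16 5 7 0 12 7 10 0 21-10 19-2 8-8 20-8 12-2 30 3 4 3-10 14-11 5-4 4 0 18 5 14 0 10-4 10 2 11-8 19 1 13 5 7 0 8-5 17 16-3 7 4 4 5 0 15-5 17-7 12-5 20-6 11-6 6-35 12-37-2-10 5-16-1-10 3-20 0-12-3-27 1-7 6-4 7 2 16-5 16-10 13 2 9 568-1z"/><path data-summit="17 488" data-summit-m="1037" d="M115 174l-27 20-18 2-10 3-13 0-17 10-14 3 1 362 3 0 8-7 10-29 6-7 6-3 17-4 1 2 20 0 36-10 23 0 25 8 18 4 30-2 17-7 17-15 18-8 7-8 5-18 0-8-6-14 0-6 8-19-2-11 4-10 0-10-5-14 0-18 4-4 11-5 10-14-4-3-30-3-12 2-20 8-8 8-25 4-15 8-10 0-7-5-23-5-14-7-15-3-7-8-2-13 2-5 15-18 0-7 10-35 1-22-1-1 0-17-9-30-2-4-7 0z"/><path data-summit="438 135" data-summit-m="862" d="M440 16l-90 0-14 16-5 10 3 38 10 13 14 32-9 22 0 11 19 0 8 9 3 8 0 12-3 11 0 24 2 1-2 10 7 19 0 15-24 30 2 18-7 12 5 8 5 20 8 6 20 3 6 4 13 20 6 5 17 0 9-5 13-18 5-27 10-20 57-52 20-9 1-32-6-10-9-23-8-15-10-25 0-7-13-17 5-5 12-4 12-6 42 0 3-2 14-21 15-42 7-11 3-2-14-6-17 0-33 19-54-2-20 3-18-11-7-8z"/><path data-summit="60 570" data-summit-m="959" d="M295 484l-15 4-8 8-18 8-17 15-17 7-30 2-18-4-25-8-23 0-26 8-10 2-20 0-1-2-12 2-11 5-8 11-8 25-8 7-4 1 0 80 71 1-1-9 13-20 2-9-2-16 6-9 10-5 54 3 10-3 16 1 10-5 37 2 35-12 12-17 5-20 7-12 5-17 0-15-4-5z"/>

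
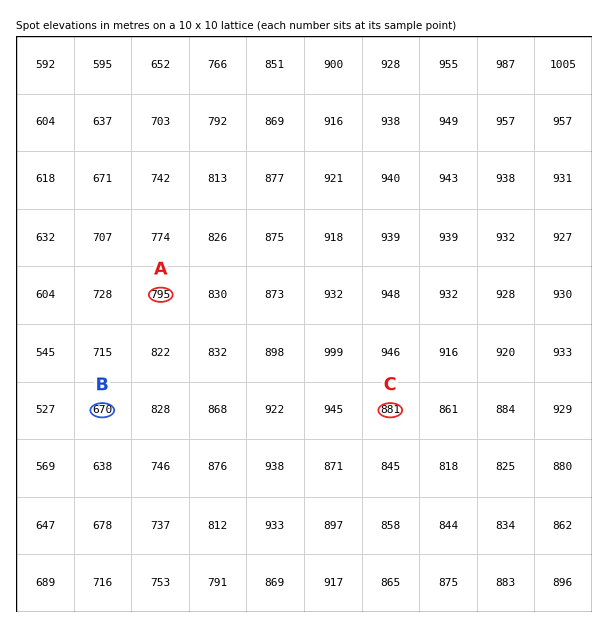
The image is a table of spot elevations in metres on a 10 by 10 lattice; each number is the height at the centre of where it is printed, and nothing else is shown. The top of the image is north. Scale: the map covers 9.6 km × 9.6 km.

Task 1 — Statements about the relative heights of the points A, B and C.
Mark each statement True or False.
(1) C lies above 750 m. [True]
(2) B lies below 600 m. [False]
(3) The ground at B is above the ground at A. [False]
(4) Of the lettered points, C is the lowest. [False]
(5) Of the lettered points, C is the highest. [True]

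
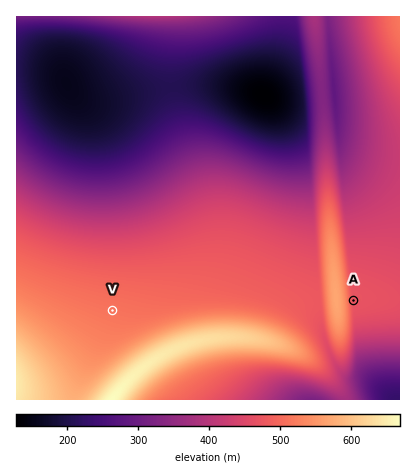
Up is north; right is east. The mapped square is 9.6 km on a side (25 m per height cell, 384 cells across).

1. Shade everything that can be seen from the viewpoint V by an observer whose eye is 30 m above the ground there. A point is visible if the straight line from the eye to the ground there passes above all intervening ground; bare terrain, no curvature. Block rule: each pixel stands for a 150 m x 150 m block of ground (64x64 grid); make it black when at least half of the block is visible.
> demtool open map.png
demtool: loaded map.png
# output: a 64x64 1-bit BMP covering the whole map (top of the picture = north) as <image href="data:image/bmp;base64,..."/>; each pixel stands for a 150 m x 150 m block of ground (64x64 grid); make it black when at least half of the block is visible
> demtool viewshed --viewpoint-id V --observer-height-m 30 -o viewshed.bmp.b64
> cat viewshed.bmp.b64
<image width="64" height="64" href="data:image/bmp;base64,Qk0+AgAAAAAAAD4AAAAoAAAAQAAAAEAAAAABAAEAAAAAAAACAAATCwAAEwsAAAIAAAAAAAAA////AAAAAAA//wAAAAAAAP//gAAAAAAA//+AAAAAAAD//8AAAAAAAP//4AAAAAAA///4AAAAAAD///wAAAAAAP///wAAAAAA////wAAAAAD////wAAAAAP////4AAAAA/////8AAAAD/////8AAAAP/////wAAwA//////AADAD/////+AAcAP////////wA////////+AD////////4AP////////gA////////+AD////////4AP////////gA////////+AD/4H/////4AP8AD///wDgA/AAD//4AOAD4AAH//AA4APAAAP/4ADAA4AAAf+AAMADgAAB/wAAwAMAAAD+AADAAgAAAHwAAMAAAAAAMAAAwAAAAAAAAADAAAAAAAAAAMAAAAAAAAAAwAAAAAAAAADAAAAAAAAAAEAAAAAAAAAAQAAAAAAAAAAAAAAAAAAAAAAAAAAAAAAAAAAAAAAAAAAADAAAAAAAAAB8AAAAAAAAAPwAAAAAAAAB/AAAAAAAAAH8AAAAAAAAAfwAAAAAAAAD/AAAAAAAAAP8AAAAAAAAh/wAAAAAAACH/AAAAAAAAY/8AAAAAAABj/wAAAAAAAGP/AAAD+AAA4/8AAB//gADj/wAA///4AOP/wAf///+B5//////////n/////////8f/////////x//////////H/w=="/>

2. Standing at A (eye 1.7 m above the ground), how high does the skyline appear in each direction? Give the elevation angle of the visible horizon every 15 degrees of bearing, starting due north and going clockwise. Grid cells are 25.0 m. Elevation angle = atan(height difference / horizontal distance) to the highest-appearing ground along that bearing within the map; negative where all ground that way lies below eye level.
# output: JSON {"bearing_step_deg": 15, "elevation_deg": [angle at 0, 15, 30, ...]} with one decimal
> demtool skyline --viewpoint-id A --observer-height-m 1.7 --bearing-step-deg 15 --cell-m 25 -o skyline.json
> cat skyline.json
{"bearing_step_deg": 15, "elevation_deg": [-0.6, -0.6, -0.8, -0.7, -0.6, -0.5, -0.5, -0.7, -0.9, -1.1, -1.2, -1.2, -0.7, 4.4, 9.0, 12.4, 14.9, 16.2, 16.5, 15.6, 13.6, 10.7, 6.8, 2.2]}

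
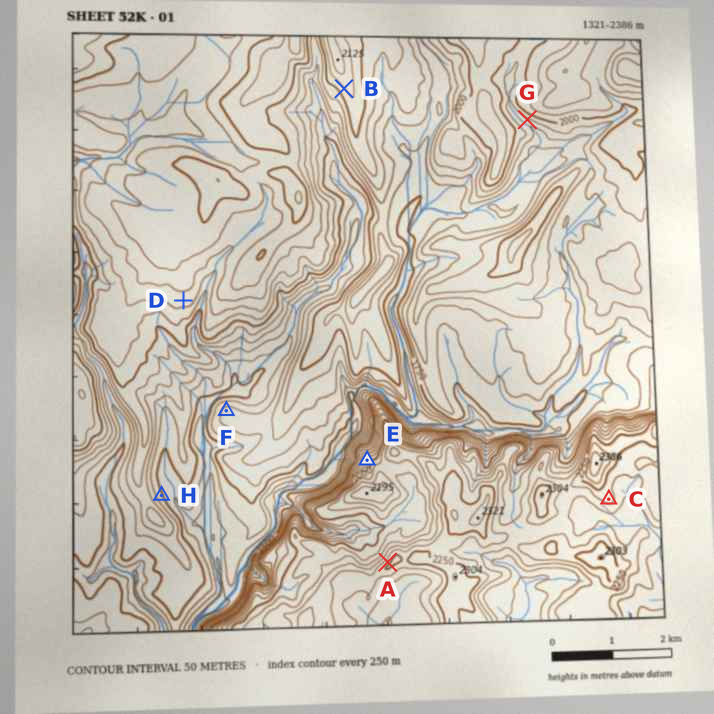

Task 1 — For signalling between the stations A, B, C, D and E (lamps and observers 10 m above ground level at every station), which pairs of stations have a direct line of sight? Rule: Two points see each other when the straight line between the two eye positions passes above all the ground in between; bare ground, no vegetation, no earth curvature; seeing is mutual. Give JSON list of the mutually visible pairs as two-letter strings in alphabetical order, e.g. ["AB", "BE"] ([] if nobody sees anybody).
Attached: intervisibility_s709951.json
["AB", "AD", "BE", "DE"]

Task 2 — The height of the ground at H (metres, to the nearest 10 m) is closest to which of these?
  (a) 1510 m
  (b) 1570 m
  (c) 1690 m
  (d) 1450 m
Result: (a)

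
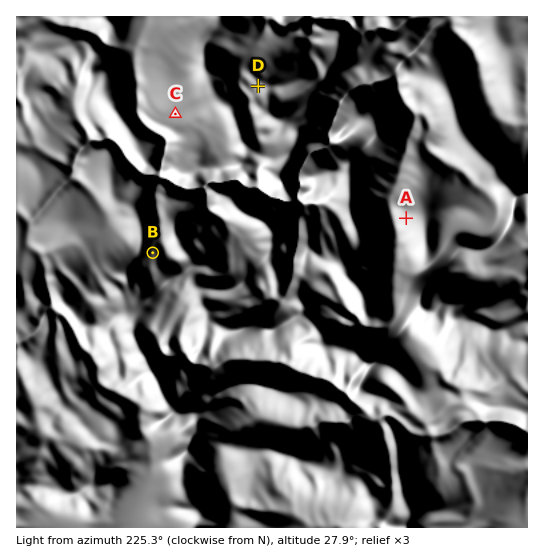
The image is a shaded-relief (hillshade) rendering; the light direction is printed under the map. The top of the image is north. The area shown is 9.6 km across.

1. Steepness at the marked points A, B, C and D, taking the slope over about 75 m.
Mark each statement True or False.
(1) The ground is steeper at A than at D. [True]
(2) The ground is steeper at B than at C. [True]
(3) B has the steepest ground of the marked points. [False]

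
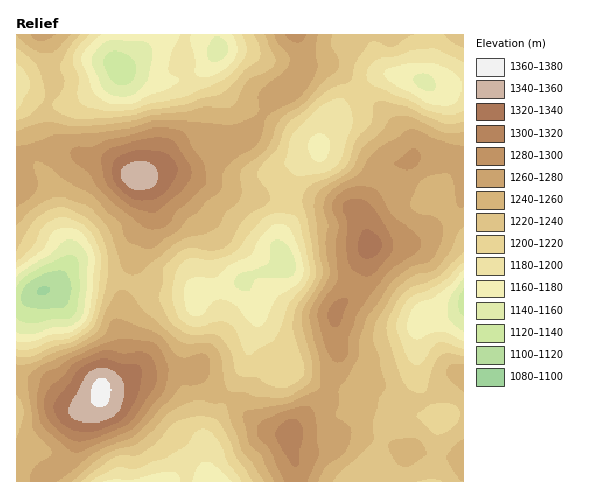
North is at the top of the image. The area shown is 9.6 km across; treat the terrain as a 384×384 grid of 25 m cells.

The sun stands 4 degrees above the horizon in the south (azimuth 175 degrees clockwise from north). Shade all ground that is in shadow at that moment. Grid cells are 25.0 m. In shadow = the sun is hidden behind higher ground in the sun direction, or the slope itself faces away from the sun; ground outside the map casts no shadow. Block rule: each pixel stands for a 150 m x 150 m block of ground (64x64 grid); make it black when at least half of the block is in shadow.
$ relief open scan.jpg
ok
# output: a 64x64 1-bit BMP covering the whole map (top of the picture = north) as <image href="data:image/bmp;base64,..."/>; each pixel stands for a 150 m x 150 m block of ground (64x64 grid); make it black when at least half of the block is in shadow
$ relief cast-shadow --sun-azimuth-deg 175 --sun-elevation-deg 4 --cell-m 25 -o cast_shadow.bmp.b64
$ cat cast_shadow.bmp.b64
<image width="64" height="64" href="data:image/bmp;base64,Qk0+AgAAAAAAAD4AAAAoAAAAQAAAAEAAAAABAAEAAAAAAAACAAATCwAAEwsAAAIAAAAAAAAA////AAAAAAAAAAAAAAAAAAAAAAAAAAAAAAAAAAAAAAAAAAAAAAAAAAAAAAAAAAAAAAAAAAAAAAAAAAAAAAAAAAAAAAAAAAAAAAAAAAAAAAAAAAAAHwAAAAAAAAA/gAAAAAAAAD/AAAAAAAAAP+AAAAAAAAA/4AAAAgAAAB/AAAAPPAAAD8AAAP//AAAPgAAA//+AAAIAAAf//+BAAAAAD///4PAAAAAP///5+AAAAB///v/4AAAAH//8f/gAAAAf//xx+AAAAA//+AHwAAAAAv/4APAA8AAA//gAYAH4AAD/+AAAA/gAAH/wAAAD+AAAP/AAAAP4AAAP8AAAAeAAAAPgAAAAAAAAAeAAAAAAAAAAAAAAAAAAAAAAAAAAAAAAAAAAAAAAAAAAAAAAAAAAAAAAAAAAAAAAAAAAAAAAAAAAAAAAAAAAAAAAAAAABgAAAAAAAAAfwAAAAAAAAD/AAAAAAAAAf8AAAAAAAAB/gAAAAcAAAD+AAAAD4AAAP4AAAA/gAAAfAAAAH/AAAB84DgH//gAADzAf5///AQAGAH////+BgAAA/////8GAAAH/x///+AAAB/+B///4AAAH/wB///gAAA//AD///AAAH/4AP///GAAP+AAf///8AAfgAB/+P/gAAAAAH/w/wAAAAAAP+A+AAAAAAAfgAAAAAAAAAAAAAAAAAA=="/>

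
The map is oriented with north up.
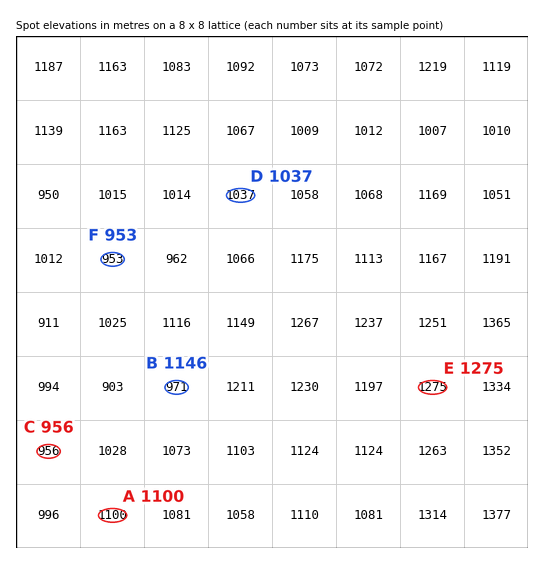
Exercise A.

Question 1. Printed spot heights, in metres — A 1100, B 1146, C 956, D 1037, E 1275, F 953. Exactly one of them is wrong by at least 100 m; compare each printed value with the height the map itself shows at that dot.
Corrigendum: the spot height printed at B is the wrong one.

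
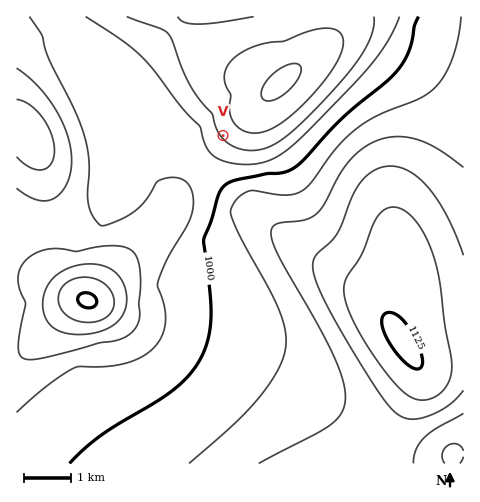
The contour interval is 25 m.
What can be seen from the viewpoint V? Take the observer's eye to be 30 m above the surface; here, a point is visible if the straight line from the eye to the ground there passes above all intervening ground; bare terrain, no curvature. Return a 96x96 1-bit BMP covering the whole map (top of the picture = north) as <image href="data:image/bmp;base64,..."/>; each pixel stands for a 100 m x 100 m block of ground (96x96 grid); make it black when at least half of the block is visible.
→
<image width="96" height="96" href="data:image/bmp;base64,Qk2+BAAAAAAAAD4AAAAoAAAAYAAAAGAAAAABAAEAAAAAAIAEAAATCwAAEwsAAAIAAAAAAAAA////AAAAAAAAAAAAAAAAAAAAAAAAAAAAAAAAAAAAAAAAAAAAAAAAAAAAAAAAAAAAAAAAAAAAAAAAAAAAAAAAAAAAAAAAAAAAAAAAAAAAAAAAAAAAAAAAAAAAAAAAAAAAAAAAAAAAAAAAAAAAAAAAAAAAAAAAAAAAAAAAAAAAAAAAAAAAAAAAAAAAAAAAAAAAAAAAAAAAAAAAAAAAAAAAAAAAAAAAAAAAAAAAAAAAAAAAAAAAAAAAAAAAAAAAAAAAAAAAAAAAAAAAAAAAAAAAAAAAAAAAAAAAAAAAAAAAAAAAAAAAAAAAAAAAAAAAAAAAAAAAAAAAAAAAAAAAAAAAAAAAAAAAAAAAAAAAAAAAAAAAAAAAAAAAAAAAAAAAAAAAAAAAAAAAAAAAAAAAAAAAAAAAAAAAAAAAAAAAAAAAAAAAAAAAAAAAAAAAAAAAAAAAAAAAAAAAAAAAAAAAAAAAAAAAAAAAAAAAAAAAAAAAAAAAAAAAAAAAAAAAAAAAAAAAAAAAAAAAAAAAAAAAAAAAAAAAAAAAAAAAAAAAAAAAAAAAAAAAAAAAAAAAAAAAAAAAAAAAAAAAAAAAAAAAAAAAAAAAAAAAAAAAAAAAAAAAAAAAAAAAAAAAAAAAAAAAAAAAAAAAAAAAAAAAAAAAAAAAAAAAAAAAAAAAAAAAAAcAAAAAAAAAAAAAAA+AAAAAAAAAAAAAAB+AAAAAAAAAAAAAAD+AAAAAAAAAAAAAAH/AAAAAAAAAAAAAAH/AAAAAAAAAAAAAAP/AAAAAAAAAAAAAAf/gAAAAAAAAAAAAA//gAAAAAAAAAAAAB//gAAAAAAAAAAAAD//gAAAAAAAAAAAAH//gAAAAAAAAAAAAP//wAAAAAAAAAAwAf//wAAAAAAAAAA4B///wAAAAAAAAAA+H///wAAAAAAAAAA/P///wAAAAAAAAAB/////wAAAAAAAAAB/////wAAAAAAAAAD/////wAAAAAAAAAD/////wAAAAAAAAAH/////wAAAAAAAAAP/////wAAAAAAAAAf/////4AAAAAAAAA//////4AAAAAAAAB//////4AAAAAAAAD//////4AAAAAAAAD//////4AAAAAAAAD//////4AAAAAAAAD//////4AAAAAAAAH//////4AAAAAAAAP//////8AAAAAAAAf//////8AAAAAAAB///////8AAAAAAAD///////+AAAAAAAH///////+AAAAAAAH////////AAAAAAAP////////wAAAAAAf////////8AAAAAA//////////8AAAAA///////////8AAAB///////////8AAAB///////////8AAAB///////////8AAAB///////////8AAAB///////////8AAAA///////////8AAAAf//////////8AAAAP//////////8AAAAH//////////8AAAAH//////////8AAAAD//////////8AAAAD//////////8AAAAB//////////8AAAAB//////////8="/>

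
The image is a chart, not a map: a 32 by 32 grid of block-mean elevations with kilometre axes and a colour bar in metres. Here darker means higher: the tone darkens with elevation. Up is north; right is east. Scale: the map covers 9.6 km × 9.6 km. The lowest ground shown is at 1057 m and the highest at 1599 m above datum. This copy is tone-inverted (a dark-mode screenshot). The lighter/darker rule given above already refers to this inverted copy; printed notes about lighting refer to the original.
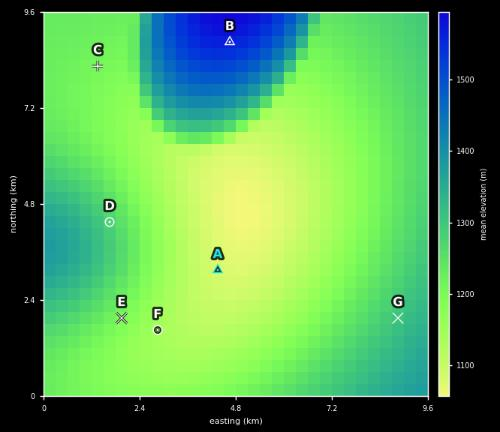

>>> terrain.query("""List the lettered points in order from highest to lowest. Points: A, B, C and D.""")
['B', 'D', 'C', 'A']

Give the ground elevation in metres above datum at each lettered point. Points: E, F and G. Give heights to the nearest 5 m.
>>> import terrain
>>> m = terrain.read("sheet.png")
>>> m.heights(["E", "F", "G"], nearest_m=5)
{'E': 1200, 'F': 1145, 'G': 1305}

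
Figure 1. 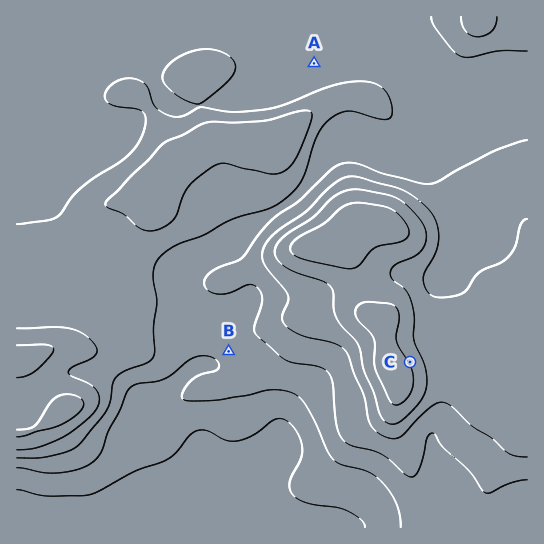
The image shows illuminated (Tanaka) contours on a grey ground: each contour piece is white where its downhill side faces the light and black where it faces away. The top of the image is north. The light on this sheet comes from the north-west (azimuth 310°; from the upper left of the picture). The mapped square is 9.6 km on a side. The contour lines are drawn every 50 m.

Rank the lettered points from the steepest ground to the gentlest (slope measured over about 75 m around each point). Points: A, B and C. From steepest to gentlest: C B A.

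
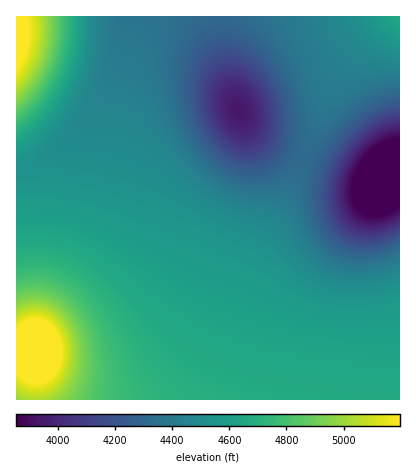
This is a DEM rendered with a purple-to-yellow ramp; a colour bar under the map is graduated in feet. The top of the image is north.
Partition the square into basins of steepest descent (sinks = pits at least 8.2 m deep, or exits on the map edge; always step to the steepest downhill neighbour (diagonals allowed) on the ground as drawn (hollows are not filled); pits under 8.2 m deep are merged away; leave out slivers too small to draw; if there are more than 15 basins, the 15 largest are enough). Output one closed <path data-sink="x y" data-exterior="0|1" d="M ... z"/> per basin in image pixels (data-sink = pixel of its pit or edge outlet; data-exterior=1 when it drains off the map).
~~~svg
<path data-sink="238 110" data-exterior="0" d="M388 16l-372 0 0 334 20 0 0 50 154 0 3-2 23-46 30-82 54-100 27-76 10-22 18-24z"/><path data-sink="386 178" data-exterior="0" d="M400 16l-14 1-31 31-18 24-10 22-27 76-54 100-30 82-24 48 208 0z"/><path data-sink="16 400" data-exterior="1" d="M36 350l-20 0 0 50 20 0z"/>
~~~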